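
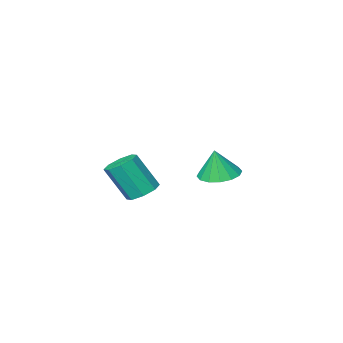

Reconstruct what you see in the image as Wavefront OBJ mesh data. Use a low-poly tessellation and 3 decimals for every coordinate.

v 3.046 4.079 2.237
v 3.793 4.384 2.046
v 4.522 3.667 3.753
v 3.774 3.361 3.943
v 3.438 4.798 2.371
v 4.166 4.08 4.078
v 2.852 4.79 2.618
v 3.581 4.072 4.325
v 2.38 4.366 2.641
v 3.109 3.648 4.348
v 2.298 3.773 2.427
v 3.027 3.056 4.134
v 2.654 3.36 2.102
v 3.382 2.642 3.809
v 3.239 3.368 1.855
v 3.968 2.65 3.562
v 3.711 3.792 1.832
v 4.44 3.074 3.539
v -1.904 2.461 1.627
v -0.87 2.455 1.445
v -1.636 2.439 3.153
v -1.004 2.98 1.476
v -1.38 3.367 1.548
v -1.895 3.511 1.64
v -2.414 3.373 1.729
v -2.795 2.991 1.791
v -2.938 2.467 1.809
v -2.804 1.941 1.777
v -2.429 1.555 1.706
v -1.913 1.411 1.613
v -1.395 1.549 1.524
v -1.013 1.931 1.463
f 2 1 5
f 2 5 3
f 3 5 6
f 3 6 4
f 5 1 7
f 5 7 6
f 6 7 8
f 6 8 4
f 7 1 9
f 7 9 8
f 8 9 10
f 8 10 4
f 9 1 11
f 9 11 10
f 10 11 12
f 10 12 4
f 11 1 13
f 11 13 12
f 12 13 14
f 12 14 4
f 13 1 15
f 13 15 14
f 14 15 16
f 14 16 4
f 15 1 17
f 15 17 16
f 16 17 18
f 16 18 4
f 17 1 2
f 17 2 18
f 18 2 3
f 18 3 4
f 20 19 22
f 20 22 21
f 22 19 23
f 22 23 21
f 23 19 24
f 23 24 21
f 24 19 25
f 24 25 21
f 25 19 26
f 25 26 21
f 26 19 27
f 26 27 21
f 27 19 28
f 27 28 21
f 28 19 29
f 28 29 21
f 29 19 30
f 29 30 21
f 30 19 31
f 30 31 21
f 31 19 32
f 31 32 21
f 32 19 20
f 32 20 21



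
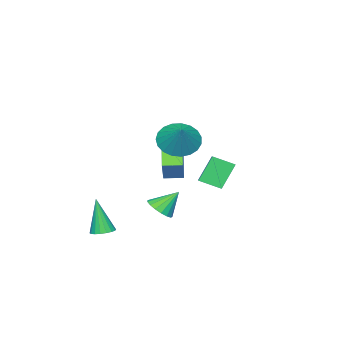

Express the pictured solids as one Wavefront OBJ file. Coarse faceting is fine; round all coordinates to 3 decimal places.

v 2.283 3.421 2.677
v 2.989 2.58 2.743
v 3.177 4.259 3.783
v 3.171 2.831 2.406
v 3.199 3.184 2.117
v 3.069 3.577 1.924
v 2.803 3.944 1.861
v 2.447 4.22 1.939
v 2.062 4.358 2.145
v 1.716 4.334 2.444
v 1.468 4.152 2.782
v 1.361 3.844 3.102
v 1.413 3.463 3.349
v 1.616 3.074 3.48
v 1.934 2.745 3.472
v 2.312 2.534 3.326
v 2.686 2.475 3.069
v 3.677 3.335 -1.456
v 4.258 3.852 -1.394
v 3.003 3.965 -0.404
v 4.023 4.01 -1.638
v 3.71 4.013 -1.841
v 3.389 3.861 -1.956
v 3.134 3.588 -1.956
v 3.003 3.257 -1.841
v 3.027 2.944 -1.639
v 3.2 2.721 -1.395
v 3.482 2.639 -1.165
v 3.809 2.715 -1.001
v 4.106 2.934 -0.942
v 4.304 3.245 -1.001
v 4.359 3.576 -1.164
v -3.089 1.487 -0.603
v -2.331 2.071 -0.222
v -3.639 2.521 -1.094
v -2.881 3.105 -0.713
v -2.199 1.275 -2.047
v -1.441 1.859 -1.666
v -2.749 2.309 -2.538
v -1.991 2.893 -2.157
v 3.954 0.056 -3.768
v 4.6 0.093 -3.711
v 3.806 -0.476 -1.752
v 4.515 0.362 -3.646
v 4.318 0.57 -3.605
v 4.049 0.676 -3.597
v 3.761 0.66 -3.623
v 3.512 0.524 -3.677
v 3.35 0.295 -3.749
v 3.307 0.019 -3.825
v 3.393 -0.249 -3.89
v 3.59 -0.457 -3.93
v 3.859 -0.564 -3.939
v 4.147 -0.547 -3.913
v 4.396 -0.411 -3.859
v 4.558 -0.183 -3.787
v -0.108 1.942 -1.007
v -1.348 0.974 0.244
v 0.745 2.508 0.274
v -0.495 1.539 1.526
v 0.495 1.121 -1.046
v -0.745 0.152 0.206
v 1.348 1.686 0.236
v 0.108 0.718 1.487
f 2 1 4
f 2 4 3
f 4 1 5
f 4 5 3
f 5 1 6
f 5 6 3
f 6 1 7
f 6 7 3
f 7 1 8
f 7 8 3
f 8 1 9
f 8 9 3
f 9 1 10
f 9 10 3
f 10 1 11
f 10 11 3
f 11 1 12
f 11 12 3
f 12 1 13
f 12 13 3
f 13 1 14
f 13 14 3
f 14 1 15
f 14 15 3
f 15 1 16
f 15 16 3
f 16 1 17
f 16 17 3
f 17 1 2
f 17 2 3
f 19 18 21
f 19 21 20
f 21 18 22
f 21 22 20
f 22 18 23
f 22 23 20
f 23 18 24
f 23 24 20
f 24 18 25
f 24 25 20
f 25 18 26
f 25 26 20
f 26 18 27
f 26 27 20
f 27 18 28
f 27 28 20
f 28 18 29
f 28 29 20
f 29 18 30
f 29 30 20
f 30 18 31
f 30 31 20
f 31 18 32
f 31 32 20
f 32 18 19
f 32 19 20
f 34 36 33
f 37 34 33
f 33 36 35
f 35 37 33
f 34 40 36
f 38 34 37
f 38 40 34
f 36 40 35
f 39 37 35
f 35 40 39
f 39 38 37
f 40 38 39
f 42 41 44
f 42 44 43
f 44 41 45
f 44 45 43
f 45 41 46
f 45 46 43
f 46 41 47
f 46 47 43
f 47 41 48
f 47 48 43
f 48 41 49
f 48 49 43
f 49 41 50
f 49 50 43
f 50 41 51
f 50 51 43
f 51 41 52
f 51 52 43
f 52 41 53
f 52 53 43
f 53 41 54
f 53 54 43
f 54 41 55
f 54 55 43
f 55 41 56
f 55 56 43
f 56 41 42
f 56 42 43
f 58 60 57
f 61 58 57
f 57 60 59
f 59 61 57
f 58 64 60
f 62 58 61
f 62 64 58
f 60 64 59
f 63 61 59
f 59 64 63
f 63 62 61
f 64 62 63



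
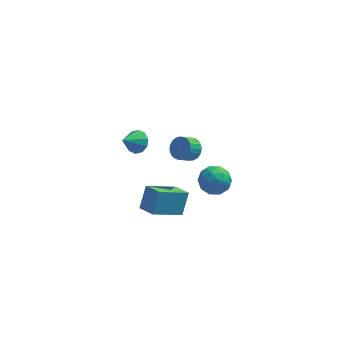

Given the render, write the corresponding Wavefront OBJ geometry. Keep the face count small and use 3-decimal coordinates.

v -1.663 -4.207 1.036
v -1.337 -3.39 2.263
v -0.072 -3.222 -0.043
v 0.254 -2.405 1.184
v -0.894 -5.055 1.396
v -0.568 -4.238 2.623
v 0.697 -4.07 0.317
v 1.023 -3.253 1.544
v 2.385 -2.559 3.248
v 3.014 -3.164 3.734
v 1.906 -3.796 2.326
v 2.535 -4.401 2.812
v 1.732 -4.037 3.279
v 2.027 -3.272 3.85
v 2.893 -3.688 2.21
v 3.188 -2.923 2.781
v 3.328 -3.862 3.093
v 2.61 -4.077 3.753
v 2.31 -2.883 2.307
v 1.592 -3.098 2.967
v 2.741 -2.752 3.572
v 2.179 -4.208 2.488
v 1.707 -3.993 2.763
v 2.076 -4.349 3.048
v 2.161 -2.816 3.64
v 2.531 -3.172 3.926
v 1.778 -3.685 3.658
v 2.389 -3.788 2.134
v 2.759 -4.144 2.42
v 2.844 -2.611 3.012
v 3.213 -2.967 3.297
v 3.142 -3.275 2.402
v 3.295 -3.518 3.481
v 3.014 -4.246 2.939
v 3.224 -3.827 2.585
v 3.398 -3.377 2.92
v 2.874 -3.645 3.869
v 2.593 -4.373 3.327
v 2.12 -4.158 3.602
v 2.294 -3.709 3.937
v 3.058 -4.055 3.492
v 2.327 -2.587 2.733
v 2.046 -3.315 2.191
v 2.626 -3.251 2.123
v 2.8 -2.802 2.458
v 1.906 -2.714 3.121
v 1.625 -3.442 2.579
v 1.522 -3.583 3.14
v 1.696 -3.133 3.475
v 1.862 -2.905 2.568
v -2.159 2.382 0.478
v -1.713 2.654 1.11
v -2.961 1.598 1.382
v -2.101 2.973 1.043
v -2.511 3.067 0.76
v -2.786 2.898 0.369
v -2.822 2.532 0.02
v -2.604 2.109 -0.154
v -2.217 1.79 -0.086
v -1.807 1.696 0.197
v -1.532 1.865 0.587
v -1.496 2.231 0.936
v 0.969 3.823 -1.597
v 1.604 3.473 -1.237
v 0.967 2.946 -0.623
v 0.331 3.297 -0.983
v 1.56 3.748 -1.048
v 0.922 3.221 -0.434
v 1.413 4.036 -0.954
v 0.775 3.509 -0.34
v 1.189 4.287 -0.97
v 0.551 3.76 -0.357
v 0.927 4.458 -1.096
v 0.29 3.932 -0.482
v 0.673 4.519 -1.307
v 0.035 3.993 -0.694
v 0.469 4.46 -1.569
v -0.168 3.934 -0.955
v 0.352 4.291 -1.836
v -0.285 3.765 -1.222
v 0.342 4.041 -2.061
v -0.296 3.515 -1.447
v 0.44 3.753 -2.206
v -0.198 3.227 -1.592
v 0.629 3.478 -2.246
v -0.008 2.951 -1.632
v 0.877 3.262 -2.174
v 0.24 2.735 -1.56
v 1.141 3.143 -2.001
v 0.504 2.616 -1.387
v 1.375 3.142 -1.759
v 0.738 2.615 -1.145
v 1.539 3.258 -1.489
v 0.902 2.732 -0.875
f 2 4 1
f 5 2 1
f 1 4 3
f 3 5 1
f 2 8 4
f 6 2 5
f 6 8 2
f 4 8 3
f 7 5 3
f 3 8 7
f 7 6 5
f 8 6 7
f 9 46 25
f 46 20 49
f 25 49 14
f 46 49 25
f 9 25 21
f 25 14 26
f 21 26 10
f 25 26 21
f 9 21 30
f 21 10 31
f 30 31 16
f 21 31 30
f 9 30 42
f 30 16 45
f 42 45 19
f 30 45 42
f 9 42 46
f 42 19 50
f 46 50 20
f 42 50 46
f 10 26 37
f 26 14 40
f 37 40 18
f 26 40 37
f 14 49 27
f 49 20 48
f 27 48 13
f 49 48 27
f 20 50 47
f 50 19 43
f 47 43 11
f 50 43 47
f 19 45 44
f 45 16 32
f 44 32 15
f 45 32 44
f 16 31 36
f 31 10 33
f 36 33 17
f 31 33 36
f 12 38 24
f 38 18 39
f 24 39 13
f 38 39 24
f 12 24 22
f 24 13 23
f 22 23 11
f 24 23 22
f 12 22 29
f 22 11 28
f 29 28 15
f 22 28 29
f 12 29 34
f 29 15 35
f 34 35 17
f 29 35 34
f 12 34 38
f 34 17 41
f 38 41 18
f 34 41 38
f 13 39 27
f 39 18 40
f 27 40 14
f 39 40 27
f 11 23 47
f 23 13 48
f 47 48 20
f 23 48 47
f 15 28 44
f 28 11 43
f 44 43 19
f 28 43 44
f 17 35 36
f 35 15 32
f 36 32 16
f 35 32 36
f 18 41 37
f 41 17 33
f 37 33 10
f 41 33 37
f 52 51 54
f 52 54 53
f 54 51 55
f 54 55 53
f 55 51 56
f 55 56 53
f 56 51 57
f 56 57 53
f 57 51 58
f 57 58 53
f 58 51 59
f 58 59 53
f 59 51 60
f 59 60 53
f 60 51 61
f 60 61 53
f 61 51 62
f 61 62 53
f 62 51 52
f 62 52 53
f 64 63 67
f 64 67 65
f 65 67 68
f 65 68 66
f 67 63 69
f 67 69 68
f 68 69 70
f 68 70 66
f 69 63 71
f 69 71 70
f 70 71 72
f 70 72 66
f 71 63 73
f 71 73 72
f 72 73 74
f 72 74 66
f 73 63 75
f 73 75 74
f 74 75 76
f 74 76 66
f 75 63 77
f 75 77 76
f 76 77 78
f 76 78 66
f 77 63 79
f 77 79 78
f 78 79 80
f 78 80 66
f 79 63 81
f 79 81 80
f 80 81 82
f 80 82 66
f 81 63 83
f 81 83 82
f 82 83 84
f 82 84 66
f 83 63 85
f 83 85 84
f 84 85 86
f 84 86 66
f 85 63 87
f 85 87 86
f 86 87 88
f 86 88 66
f 87 63 89
f 87 89 88
f 88 89 90
f 88 90 66
f 89 63 91
f 89 91 90
f 90 91 92
f 90 92 66
f 91 63 93
f 91 93 92
f 92 93 94
f 92 94 66
f 93 63 64
f 93 64 94
f 94 64 65
f 94 65 66



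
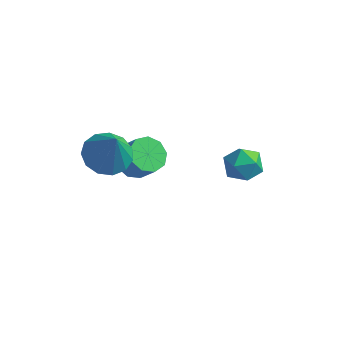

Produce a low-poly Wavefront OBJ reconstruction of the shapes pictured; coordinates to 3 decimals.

v -2.764 1.158 -0.525
v -2.205 0.457 -0.895
v -2.196 0.802 1.005
v -1.904 0.913 -0.901
v -1.875 1.447 -0.787
v -2.129 1.889 -0.59
v -2.584 2.099 -0.372
v -3.096 2.011 -0.203
v -3.503 1.651 -0.136
v -3.675 1.136 -0.192
v -3.557 0.627 -0.354
v -3.188 0.287 -0.571
v -2.684 0.224 -0.772
v 2.093 3.78 -0.786
v 2.459 3.309 -1.35
v 1.001 3.031 -0.87
v 1.367 2.56 -1.434
v 1.626 2.545 -0.655
v 2.301 3.008 -0.604
v 1.159 3.332 -1.616
v 1.834 3.795 -1.565
v 1.882 3.033 -1.863
v 2.17 2.546 -1.269
v 1.29 3.794 -0.951
v 1.578 3.307 -0.357
v -3.031 3.813 -3.745
v -2.381 3.892 -4.221
v -1.678 3.706 -3.291
v -2.329 3.627 -2.815
v -2.524 4.386 -4.013
v -1.822 4.199 -3.083
v -2.905 4.611 -3.68
v -2.203 4.424 -2.75
v -3.345 4.463 -3.377
v -2.643 4.276 -2.447
v -3.638 4.011 -3.246
v -2.936 3.824 -2.317
v -3.647 3.467 -3.349
v -2.945 3.28 -2.419
v -3.368 3.085 -3.637
v -2.665 2.898 -2.707
v -2.931 3.043 -3.975
v -2.229 2.857 -3.046
v -2.541 3.362 -4.206
v -1.839 3.176 -3.276
f 2 1 4
f 2 4 3
f 4 1 5
f 4 5 3
f 5 1 6
f 5 6 3
f 6 1 7
f 6 7 3
f 7 1 8
f 7 8 3
f 8 1 9
f 8 9 3
f 9 1 10
f 9 10 3
f 10 1 11
f 10 11 3
f 11 1 12
f 11 12 3
f 12 1 13
f 12 13 3
f 13 1 2
f 13 2 3
f 14 25 19
f 14 19 15
f 14 15 21
f 14 21 24
f 14 24 25
f 15 19 23
f 19 25 18
f 25 24 16
f 24 21 20
f 21 15 22
f 17 23 18
f 17 18 16
f 17 16 20
f 17 20 22
f 17 22 23
f 18 23 19
f 16 18 25
f 20 16 24
f 22 20 21
f 23 22 15
f 27 26 30
f 27 30 28
f 28 30 31
f 28 31 29
f 30 26 32
f 30 32 31
f 31 32 33
f 31 33 29
f 32 26 34
f 32 34 33
f 33 34 35
f 33 35 29
f 34 26 36
f 34 36 35
f 35 36 37
f 35 37 29
f 36 26 38
f 36 38 37
f 37 38 39
f 37 39 29
f 38 26 40
f 38 40 39
f 39 40 41
f 39 41 29
f 40 26 42
f 40 42 41
f 41 42 43
f 41 43 29
f 42 26 44
f 42 44 43
f 43 44 45
f 43 45 29
f 44 26 27
f 44 27 45
f 45 27 28
f 45 28 29



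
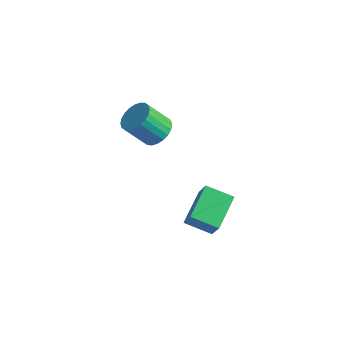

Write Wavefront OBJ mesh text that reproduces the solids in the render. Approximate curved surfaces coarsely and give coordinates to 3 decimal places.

v -2.474 0.117 -0.342
v -1.689 -0.385 -0.157
v -2.501 -1.159 1.187
v -3.286 -0.657 1.002
v -1.633 -0.083 0.051
v -2.444 -0.857 1.395
v -1.704 0.249 0.199
v -2.516 -0.525 1.543
v -1.893 0.561 0.265
v -2.705 -0.213 1.608
v -2.171 0.805 0.238
v -2.982 0.031 1.582
v -2.494 0.945 0.123
v -3.306 0.171 1.467
v -2.815 0.959 -0.062
v -3.626 0.185 1.281
v -3.083 0.844 -0.291
v -3.895 0.07 1.053
v -3.259 0.619 -0.527
v -4.071 -0.155 0.817
v -3.316 0.317 -0.735
v -4.127 -0.457 0.609
v -3.244 -0.015 -0.883
v -4.056 -0.789 0.461
v -3.055 -0.327 -0.948
v -3.867 -1.101 0.395
v -2.778 -0.571 -0.922
v -3.589 -1.345 0.422
v -2.454 -0.711 -0.807
v -3.266 -1.485 0.537
v -2.134 -0.725 -0.621
v -2.945 -1.499 0.722
v -1.865 -0.61 -0.393
v -2.677 -1.384 0.951
v 3.357 -2.866 -2.565
v 2.062 -3.433 -2.036
v 2.908 -1.12 -1.797
v 1.612 -1.687 -1.267
v 4.088 -3.273 -1.213
v 2.792 -3.84 -0.683
v 3.638 -1.527 -0.444
v 2.343 -2.094 0.085
f 2 1 5
f 2 5 3
f 3 5 6
f 3 6 4
f 5 1 7
f 5 7 6
f 6 7 8
f 6 8 4
f 7 1 9
f 7 9 8
f 8 9 10
f 8 10 4
f 9 1 11
f 9 11 10
f 10 11 12
f 10 12 4
f 11 1 13
f 11 13 12
f 12 13 14
f 12 14 4
f 13 1 15
f 13 15 14
f 14 15 16
f 14 16 4
f 15 1 17
f 15 17 16
f 16 17 18
f 16 18 4
f 17 1 19
f 17 19 18
f 18 19 20
f 18 20 4
f 19 1 21
f 19 21 20
f 20 21 22
f 20 22 4
f 21 1 23
f 21 23 22
f 22 23 24
f 22 24 4
f 23 1 25
f 23 25 24
f 24 25 26
f 24 26 4
f 25 1 27
f 25 27 26
f 26 27 28
f 26 28 4
f 27 1 29
f 27 29 28
f 28 29 30
f 28 30 4
f 29 1 31
f 29 31 30
f 30 31 32
f 30 32 4
f 31 1 33
f 31 33 32
f 32 33 34
f 32 34 4
f 33 1 2
f 33 2 34
f 34 2 3
f 34 3 4
f 36 38 35
f 39 36 35
f 35 38 37
f 37 39 35
f 36 42 38
f 40 36 39
f 40 42 36
f 38 42 37
f 41 39 37
f 37 42 41
f 41 40 39
f 42 40 41



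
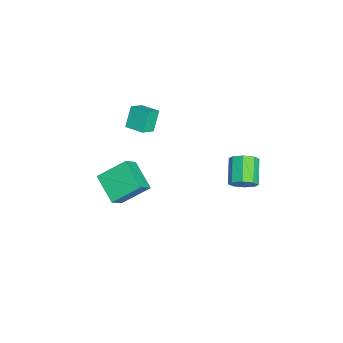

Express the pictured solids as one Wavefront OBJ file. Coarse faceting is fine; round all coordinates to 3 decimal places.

v 3.348 3.417 0.777
v 3.701 3.995 1.355
v 2.146 4.041 2.26
v 1.792 3.463 1.683
v 3.403 4.304 0.826
v 1.847 4.35 1.731
v 3.072 4.093 0.269
v 1.517 4.14 1.174
v 2.903 3.487 0.01
v 1.348 3.533 0.915
v 2.994 2.839 0.2
v 1.439 2.885 1.105
v 3.293 2.53 0.729
v 1.737 2.576 1.634
v 3.623 2.74 1.286
v 2.068 2.787 2.191
v 3.792 3.347 1.545
v 2.237 3.393 2.45
v -0.345 -3.888 -5.399
v -2.006 -4.864 -4.491
v -0.711 -2.116 -4.165
v -2.372 -3.092 -3.257
v 0.572 -4.448 -4.323
v -1.089 -5.424 -3.415
v 0.206 -2.676 -3.089
v -1.455 -3.652 -2.181
v -0.394 -2.911 2.557
v -1.187 -2.587 3.777
v 0.305 -1.878 2.738
v -0.488 -1.554 3.957
v 0.348 -3.526 3.203
v -0.445 -3.202 4.422
v 1.047 -2.493 3.383
v 0.254 -2.169 4.603
f 2 1 5
f 2 5 3
f 3 5 6
f 3 6 4
f 5 1 7
f 5 7 6
f 6 7 8
f 6 8 4
f 7 1 9
f 7 9 8
f 8 9 10
f 8 10 4
f 9 1 11
f 9 11 10
f 10 11 12
f 10 12 4
f 11 1 13
f 11 13 12
f 12 13 14
f 12 14 4
f 13 1 15
f 13 15 14
f 14 15 16
f 14 16 4
f 15 1 17
f 15 17 16
f 16 17 18
f 16 18 4
f 17 1 2
f 17 2 18
f 18 2 3
f 18 3 4
f 20 22 19
f 23 20 19
f 19 22 21
f 21 23 19
f 20 26 22
f 24 20 23
f 24 26 20
f 22 26 21
f 25 23 21
f 21 26 25
f 25 24 23
f 26 24 25
f 28 30 27
f 31 28 27
f 27 30 29
f 29 31 27
f 28 34 30
f 32 28 31
f 32 34 28
f 30 34 29
f 33 31 29
f 29 34 33
f 33 32 31
f 34 32 33



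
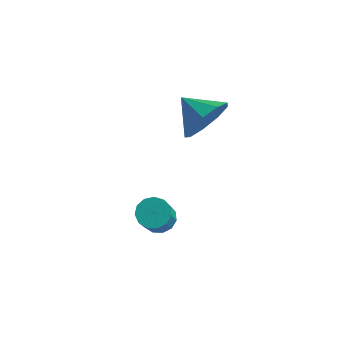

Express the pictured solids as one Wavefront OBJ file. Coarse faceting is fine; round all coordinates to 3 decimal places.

v -1.934 -0.836 -1.801
v -1.599 -1.239 -2.15
v -1.33 -2.266 -0.709
v -1.666 -1.864 -0.359
v -1.368 -1.001 -2.023
v -1.1 -2.028 -0.582
v -1.317 -0.71 -1.826
v -1.049 -1.737 -0.384
v -1.463 -0.46 -1.62
v -1.194 -1.487 -0.179
v -1.757 -0.329 -1.472
v -1.489 -1.356 -0.031
v -2.108 -0.359 -1.428
v -1.84 -1.386 0.013
v -2.404 -0.541 -1.503
v -2.136 -1.568 -0.061
v -2.55 -0.817 -1.672
v -2.282 -1.844 -0.23
v -2.501 -1.098 -1.882
v -2.233 -2.126 -0.441
v -2.272 -1.297 -2.066
v -2.004 -2.324 -0.625
v -1.936 -1.35 -2.166
v -1.667 -2.377 -0.725
v -1.561 2.476 0.95
v -1.044 3.102 1.631
v -2.739 2.884 1.47
v -1.187 3.465 1.02
v -1.506 3.365 0.376
v -1.851 2.849 0.001
v -2.06 2.158 0.07
v -2.036 1.616 0.551
v -1.79 1.476 1.219
v -1.437 1.804 1.761
v -1.142 2.446 1.923
f 2 1 5
f 2 5 3
f 3 5 6
f 3 6 4
f 5 1 7
f 5 7 6
f 6 7 8
f 6 8 4
f 7 1 9
f 7 9 8
f 8 9 10
f 8 10 4
f 9 1 11
f 9 11 10
f 10 11 12
f 10 12 4
f 11 1 13
f 11 13 12
f 12 13 14
f 12 14 4
f 13 1 15
f 13 15 14
f 14 15 16
f 14 16 4
f 15 1 17
f 15 17 16
f 16 17 18
f 16 18 4
f 17 1 19
f 17 19 18
f 18 19 20
f 18 20 4
f 19 1 21
f 19 21 20
f 20 21 22
f 20 22 4
f 21 1 23
f 21 23 22
f 22 23 24
f 22 24 4
f 23 1 2
f 23 2 24
f 24 2 3
f 24 3 4
f 26 25 28
f 26 28 27
f 28 25 29
f 28 29 27
f 29 25 30
f 29 30 27
f 30 25 31
f 30 31 27
f 31 25 32
f 31 32 27
f 32 25 33
f 32 33 27
f 33 25 34
f 33 34 27
f 34 25 35
f 34 35 27
f 35 25 26
f 35 26 27



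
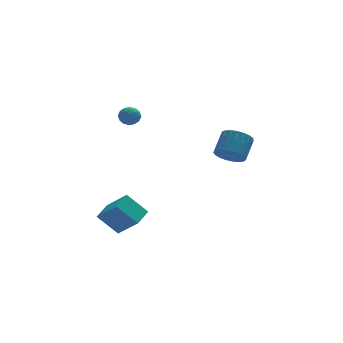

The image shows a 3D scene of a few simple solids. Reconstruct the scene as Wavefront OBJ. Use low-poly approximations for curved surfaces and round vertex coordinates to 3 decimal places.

v 3.183 -2.025 0.337
v 3.735 -2.859 0.718
v 4.589 -1.788 1.823
v 4.037 -0.955 1.443
v 3.994 -2.721 0.384
v 4.849 -1.651 1.489
v 4.113 -2.463 0.042
v 4.968 -1.392 1.147
v 4.072 -2.129 -0.249
v 4.926 -1.059 0.856
v 3.876 -1.777 -0.439
v 4.731 -0.707 0.666
v 3.561 -1.468 -0.494
v 4.415 -0.398 0.611
v 3.18 -1.256 -0.406
v 4.035 -0.185 0.699
v 2.8 -1.176 -0.189
v 3.654 -0.106 0.916
v 2.486 -1.243 0.119
v 3.34 -0.173 1.224
v 2.292 -1.446 0.465
v 3.147 -0.375 1.57
v 2.253 -1.748 0.788
v 3.107 -0.678 1.893
v 2.374 -2.099 1.034
v 3.228 -1.028 2.139
v 2.635 -2.437 1.159
v 3.49 -1.366 2.265
v 2.991 -2.703 1.143
v 3.845 -1.633 2.248
v 3.38 -2.853 0.987
v 4.234 -1.782 2.092
v -2.419 0.009 3.265
v -2.127 -0.449 3.807
v -3.513 0.009 3.853
v -3.221 -0.449 4.395
v -2.983 0.278 4.338
v -2.307 0.278 3.975
v -3.333 -0.718 3.685
v -2.657 -0.718 3.322
v -2.693 -0.899 4.067
v -2.476 -0.283 4.471
v -3.164 -0.157 3.189
v -2.947 0.459 3.593
v -2.177 -0.22 3.484
v -3.463 -0.22 4.176
v -3.323 0.207 4.142
v -3.151 -0.062 4.461
v -2.282 0.208 3.583
v -2.111 -0.062 3.902
v -2.614 0.366 4.214
v -3.529 -0.378 3.758
v -3.358 -0.648 4.077
v -2.489 -0.378 3.199
v -2.317 -0.647 3.518
v -3.026 -0.806 3.446
v -2.338 -0.753 3.956
v -2.981 -0.753 4.302
v -3.047 -0.912 3.884
v -2.649 -0.912 3.671
v -2.21 -0.391 4.193
v -2.854 -0.391 4.539
v -2.713 0.036 4.505
v -2.316 0.036 4.292
v -2.543 -0.656 4.346
v -2.786 -0.049 3.121
v -3.43 -0.049 3.467
v -3.324 -0.476 3.368
v -2.927 -0.476 3.155
v -2.659 0.313 3.358
v -3.302 0.313 3.704
v -2.991 0.472 3.989
v -2.593 0.472 3.776
v -3.097 0.216 3.314
v -4.336 -2.964 -5.035
v -5.526 -2.328 -3.697
v -3.405 -1.9 -4.713
v -4.595 -1.264 -3.375
v -3.385 -4.236 -3.585
v -4.575 -3.6 -2.247
v -2.454 -3.172 -3.263
v -3.644 -2.536 -1.925
f 2 1 5
f 2 5 3
f 3 5 6
f 3 6 4
f 5 1 7
f 5 7 6
f 6 7 8
f 6 8 4
f 7 1 9
f 7 9 8
f 8 9 10
f 8 10 4
f 9 1 11
f 9 11 10
f 10 11 12
f 10 12 4
f 11 1 13
f 11 13 12
f 12 13 14
f 12 14 4
f 13 1 15
f 13 15 14
f 14 15 16
f 14 16 4
f 15 1 17
f 15 17 16
f 16 17 18
f 16 18 4
f 17 1 19
f 17 19 18
f 18 19 20
f 18 20 4
f 19 1 21
f 19 21 20
f 20 21 22
f 20 22 4
f 21 1 23
f 21 23 22
f 22 23 24
f 22 24 4
f 23 1 25
f 23 25 24
f 24 25 26
f 24 26 4
f 25 1 27
f 25 27 26
f 26 27 28
f 26 28 4
f 27 1 29
f 27 29 28
f 28 29 30
f 28 30 4
f 29 1 31
f 29 31 30
f 30 31 32
f 30 32 4
f 31 1 2
f 31 2 32
f 32 2 3
f 32 3 4
f 33 70 49
f 70 44 73
f 49 73 38
f 70 73 49
f 33 49 45
f 49 38 50
f 45 50 34
f 49 50 45
f 33 45 54
f 45 34 55
f 54 55 40
f 45 55 54
f 33 54 66
f 54 40 69
f 66 69 43
f 54 69 66
f 33 66 70
f 66 43 74
f 70 74 44
f 66 74 70
f 34 50 61
f 50 38 64
f 61 64 42
f 50 64 61
f 38 73 51
f 73 44 72
f 51 72 37
f 73 72 51
f 44 74 71
f 74 43 67
f 71 67 35
f 74 67 71
f 43 69 68
f 69 40 56
f 68 56 39
f 69 56 68
f 40 55 60
f 55 34 57
f 60 57 41
f 55 57 60
f 36 62 48
f 62 42 63
f 48 63 37
f 62 63 48
f 36 48 46
f 48 37 47
f 46 47 35
f 48 47 46
f 36 46 53
f 46 35 52
f 53 52 39
f 46 52 53
f 36 53 58
f 53 39 59
f 58 59 41
f 53 59 58
f 36 58 62
f 58 41 65
f 62 65 42
f 58 65 62
f 37 63 51
f 63 42 64
f 51 64 38
f 63 64 51
f 35 47 71
f 47 37 72
f 71 72 44
f 47 72 71
f 39 52 68
f 52 35 67
f 68 67 43
f 52 67 68
f 41 59 60
f 59 39 56
f 60 56 40
f 59 56 60
f 42 65 61
f 65 41 57
f 61 57 34
f 65 57 61
f 76 78 75
f 79 76 75
f 75 78 77
f 77 79 75
f 76 82 78
f 80 76 79
f 80 82 76
f 78 82 77
f 81 79 77
f 77 82 81
f 81 80 79
f 82 80 81



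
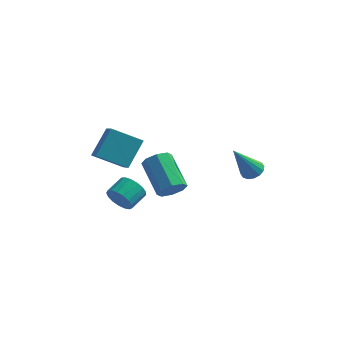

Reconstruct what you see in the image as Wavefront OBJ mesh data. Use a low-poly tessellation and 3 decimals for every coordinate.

v -1.284 -0.128 -3.509
v -0.92 0.475 -3.842
v -2.091 1.812 -2.705
v -2.456 1.208 -2.371
v -1.406 0.306 -4.145
v -2.577 1.643 -3.008
v -1.821 -0.117 -4.075
v -2.992 1.22 -2.937
v -1.922 -0.547 -3.673
v -3.093 0.79 -2.536
v -1.649 -0.732 -3.175
v -2.82 0.605 -2.038
v -1.163 -0.563 -2.872
v -2.334 0.774 -1.735
v -0.748 -0.14 -2.943
v -1.919 1.197 -1.805
v -0.647 0.29 -3.344
v -1.818 1.627 -2.207
v -5.088 -0.788 -1.306
v -4.685 0.347 -0.063
v -3.612 -0.46 -2.083
v -3.209 0.675 -0.84
v -4.531 -1.715 -0.64
v -4.128 -0.58 0.603
v -3.055 -1.387 -1.417
v -2.652 -0.252 -0.174
v -3.46 -1.594 -3.62
v -3.13 -1.979 -3.027
v -2.729 -1.05 -2.648
v -3.06 -0.666 -3.24
v -2.868 -1.983 -3.293
v -2.468 -1.054 -2.914
v -2.742 -1.898 -3.634
v -2.342 -0.97 -3.255
v -2.78 -1.743 -3.972
v -2.38 -0.815 -3.592
v -2.975 -1.555 -4.229
v -2.574 -0.626 -3.849
v -3.28 -1.375 -4.346
v -2.88 -0.447 -3.967
v -3.627 -1.246 -4.297
v -3.226 -0.317 -3.918
v -3.935 -1.196 -4.093
v -3.535 -0.267 -3.714
v -4.135 -1.238 -3.78
v -3.735 -0.309 -3.401
v -4.18 -1.361 -3.431
v -3.78 -0.432 -3.051
v -4.06 -1.538 -3.125
v -3.66 -0.609 -2.745
v -3.803 -1.727 -2.932
v -3.403 -0.799 -2.552
v -3.467 -1.887 -2.897
v -3.067 -0.958 -2.517
v 2.27 1.324 -2.36
v 2.851 1.152 -2.188
v 1.51 0.516 -0.6
v 2.812 1.453 -2.066
v 2.628 1.718 -2.024
v 2.348 1.879 -2.071
v 2.047 1.89 -2.196
v 1.806 1.75 -2.365
v 1.689 1.495 -2.532
v 1.728 1.195 -2.653
v 1.912 0.929 -2.696
v 2.192 0.769 -2.648
v 2.493 0.758 -2.523
v 2.734 0.898 -2.355
f 2 1 5
f 2 5 3
f 3 5 6
f 3 6 4
f 5 1 7
f 5 7 6
f 6 7 8
f 6 8 4
f 7 1 9
f 7 9 8
f 8 9 10
f 8 10 4
f 9 1 11
f 9 11 10
f 10 11 12
f 10 12 4
f 11 1 13
f 11 13 12
f 12 13 14
f 12 14 4
f 13 1 15
f 13 15 14
f 14 15 16
f 14 16 4
f 15 1 17
f 15 17 16
f 16 17 18
f 16 18 4
f 17 1 2
f 17 2 18
f 18 2 3
f 18 3 4
f 20 22 19
f 23 20 19
f 19 22 21
f 21 23 19
f 20 26 22
f 24 20 23
f 24 26 20
f 22 26 21
f 25 23 21
f 21 26 25
f 25 24 23
f 26 24 25
f 28 27 31
f 28 31 29
f 29 31 32
f 29 32 30
f 31 27 33
f 31 33 32
f 32 33 34
f 32 34 30
f 33 27 35
f 33 35 34
f 34 35 36
f 34 36 30
f 35 27 37
f 35 37 36
f 36 37 38
f 36 38 30
f 37 27 39
f 37 39 38
f 38 39 40
f 38 40 30
f 39 27 41
f 39 41 40
f 40 41 42
f 40 42 30
f 41 27 43
f 41 43 42
f 42 43 44
f 42 44 30
f 43 27 45
f 43 45 44
f 44 45 46
f 44 46 30
f 45 27 47
f 45 47 46
f 46 47 48
f 46 48 30
f 47 27 49
f 47 49 48
f 48 49 50
f 48 50 30
f 49 27 51
f 49 51 50
f 50 51 52
f 50 52 30
f 51 27 53
f 51 53 52
f 52 53 54
f 52 54 30
f 53 27 28
f 53 28 54
f 54 28 29
f 54 29 30
f 56 55 58
f 56 58 57
f 58 55 59
f 58 59 57
f 59 55 60
f 59 60 57
f 60 55 61
f 60 61 57
f 61 55 62
f 61 62 57
f 62 55 63
f 62 63 57
f 63 55 64
f 63 64 57
f 64 55 65
f 64 65 57
f 65 55 66
f 65 66 57
f 66 55 67
f 66 67 57
f 67 55 68
f 67 68 57
f 68 55 56
f 68 56 57



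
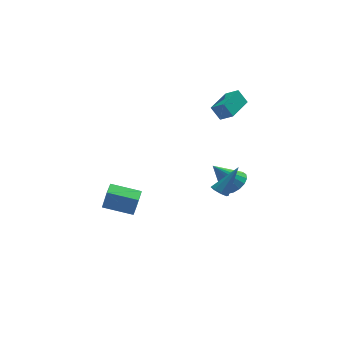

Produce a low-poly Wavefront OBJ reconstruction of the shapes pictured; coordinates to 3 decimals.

v 3.718 2.365 -4.233
v 4.154 1.647 -3.836
v 2.502 2.515 -2.627
v 4.384 2.001 -3.696
v 4.46 2.439 -3.678
v 4.367 2.861 -3.788
v 4.125 3.168 -4
v 3.789 3.292 -4.265
v 3.438 3.204 -4.523
v 3.15 2.923 -4.715
v 2.992 2.515 -4.796
v 3.001 2.072 -4.748
v 3.174 1.697 -4.583
v 3.471 1.475 -4.337
v 3.825 1.457 -4.068
v 2.124 -0.539 -2.377
v 2.503 -0.32 -2.757
v 3.316 -0.041 -0.903
v 2.207 -0.019 -2.62
v 1.863 -0.022 -2.34
v 1.671 -0.328 -2.082
v 1.745 -0.757 -1.996
v 2.04 -1.059 -2.134
v 2.385 -1.056 -2.413
v 2.576 -0.75 -2.672
v 2.364 2.582 2.371
v 2.953 2.036 2.95
v 3.555 3.917 2.42
v 4.144 3.371 3
v 2.816 2.209 1.56
v 3.405 1.663 2.14
v 4.007 3.544 1.61
v 4.596 2.998 2.189
v -4.675 -1.631 -1.567
v -4.412 -1.715 -0.317
v -4.307 -0.766 -1.586
v -4.045 -0.85 -0.336
v -3.095 -2.31 -1.944
v -2.833 -2.394 -0.694
v -2.728 -1.445 -1.963
v -2.465 -1.529 -0.713
f 2 1 4
f 2 4 3
f 4 1 5
f 4 5 3
f 5 1 6
f 5 6 3
f 6 1 7
f 6 7 3
f 7 1 8
f 7 8 3
f 8 1 9
f 8 9 3
f 9 1 10
f 9 10 3
f 10 1 11
f 10 11 3
f 11 1 12
f 11 12 3
f 12 1 13
f 12 13 3
f 13 1 14
f 13 14 3
f 14 1 15
f 14 15 3
f 15 1 2
f 15 2 3
f 17 16 19
f 17 19 18
f 19 16 20
f 19 20 18
f 20 16 21
f 20 21 18
f 21 16 22
f 21 22 18
f 22 16 23
f 22 23 18
f 23 16 24
f 23 24 18
f 24 16 25
f 24 25 18
f 25 16 17
f 25 17 18
f 27 29 26
f 30 27 26
f 26 29 28
f 28 30 26
f 27 33 29
f 31 27 30
f 31 33 27
f 29 33 28
f 32 30 28
f 28 33 32
f 32 31 30
f 33 31 32
f 35 37 34
f 38 35 34
f 34 37 36
f 36 38 34
f 35 41 37
f 39 35 38
f 39 41 35
f 37 41 36
f 40 38 36
f 36 41 40
f 40 39 38
f 41 39 40



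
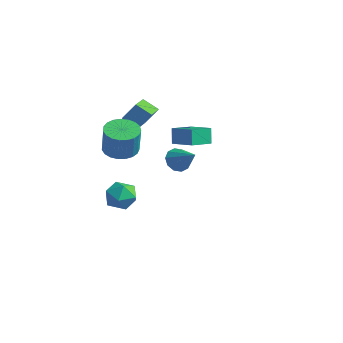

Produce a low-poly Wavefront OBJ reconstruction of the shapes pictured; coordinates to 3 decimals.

v -3.348 2.724 -0.542
v -3.663 2.965 0.495
v -3.438 4.215 -0.917
v -3.753 4.456 0.12
v -1.807 2.924 -0.12
v -2.122 3.165 0.917
v -1.897 4.415 -0.495
v -2.212 4.656 0.542
v -4.624 -0.316 -3.16
v -3.849 0.4 -3.406
v -4.071 -1.36 -4.454
v -3.296 -0.644 -4.7
v -3.243 -1.203 -3.774
v -3.585 -0.558 -2.974
v -4.335 -0.402 -4.886
v -4.677 0.243 -4.086
v -3.67 0.346 -4.473
v -2.995 -0.149 -3.785
v -4.925 -0.811 -4.075
v -4.25 -1.306 -3.387
v -1.662 -2.201 1.379
v -0.684 -2.133 1.096
v -0.161 -2.41 2.838
v -1.138 -2.479 3.121
v -0.778 -1.73 1.188
v -0.254 -2.007 2.93
v -1.024 -1.408 1.314
v -0.501 -1.685 3.056
v -1.381 -1.223 1.45
v -0.857 -1.501 3.192
v -1.786 -1.208 1.574
v -1.263 -1.485 3.316
v -2.17 -1.364 1.665
v -1.646 -1.642 3.407
v -2.466 -1.666 1.706
v -1.942 -1.943 3.448
v -2.623 -2.059 1.69
v -2.099 -2.336 3.432
v -2.613 -2.478 1.621
v -2.09 -2.755 3.363
v -2.44 -2.848 1.51
v -1.916 -3.125 3.252
v -2.131 -3.107 1.376
v -1.608 -3.384 3.118
v -1.742 -3.209 1.243
v -1.218 -3.486 2.985
v -1.338 -3.137 1.133
v -0.815 -3.414 2.875
v -0.991 -2.903 1.066
v -0.468 -3.18 2.808
v -0.76 -2.548 1.053
v -0.236 -2.825 2.795
v -2.969 0.507 1.982
v -3.779 0.046 2.604
v -2.522 1.125 3.022
v -3.331 0.664 3.644
v -1.989 -0.764 2.316
v -2.798 -1.225 2.938
v -1.541 -0.146 3.356
v -2.351 -0.607 3.978
v 2.911 -1.918 2.274
v 3.354 -2.04 1.631
v 4.249 -1.862 3.186
v 3.297 -1.558 1.686
v 3.093 -1.213 1.965
v 2.819 -1.138 2.362
v 2.58 -1.36 2.726
v 2.468 -1.795 2.917
v 2.525 -2.277 2.862
v 2.73 -2.622 2.583
v 3.003 -2.697 2.186
v 3.242 -2.475 1.822
f 2 4 1
f 5 2 1
f 1 4 3
f 3 5 1
f 2 8 4
f 6 2 5
f 6 8 2
f 4 8 3
f 7 5 3
f 3 8 7
f 7 6 5
f 8 6 7
f 9 20 14
f 9 14 10
f 9 10 16
f 9 16 19
f 9 19 20
f 10 14 18
f 14 20 13
f 20 19 11
f 19 16 15
f 16 10 17
f 12 18 13
f 12 13 11
f 12 11 15
f 12 15 17
f 12 17 18
f 13 18 14
f 11 13 20
f 15 11 19
f 17 15 16
f 18 17 10
f 22 21 25
f 22 25 23
f 23 25 26
f 23 26 24
f 25 21 27
f 25 27 26
f 26 27 28
f 26 28 24
f 27 21 29
f 27 29 28
f 28 29 30
f 28 30 24
f 29 21 31
f 29 31 30
f 30 31 32
f 30 32 24
f 31 21 33
f 31 33 32
f 32 33 34
f 32 34 24
f 33 21 35
f 33 35 34
f 34 35 36
f 34 36 24
f 35 21 37
f 35 37 36
f 36 37 38
f 36 38 24
f 37 21 39
f 37 39 38
f 38 39 40
f 38 40 24
f 39 21 41
f 39 41 40
f 40 41 42
f 40 42 24
f 41 21 43
f 41 43 42
f 42 43 44
f 42 44 24
f 43 21 45
f 43 45 44
f 44 45 46
f 44 46 24
f 45 21 47
f 45 47 46
f 46 47 48
f 46 48 24
f 47 21 49
f 47 49 48
f 48 49 50
f 48 50 24
f 49 21 51
f 49 51 50
f 50 51 52
f 50 52 24
f 51 21 22
f 51 22 52
f 52 22 23
f 52 23 24
f 54 56 53
f 57 54 53
f 53 56 55
f 55 57 53
f 54 60 56
f 58 54 57
f 58 60 54
f 56 60 55
f 59 57 55
f 55 60 59
f 59 58 57
f 60 58 59
f 62 61 64
f 62 64 63
f 64 61 65
f 64 65 63
f 65 61 66
f 65 66 63
f 66 61 67
f 66 67 63
f 67 61 68
f 67 68 63
f 68 61 69
f 68 69 63
f 69 61 70
f 69 70 63
f 70 61 71
f 70 71 63
f 71 61 72
f 71 72 63
f 72 61 62
f 72 62 63



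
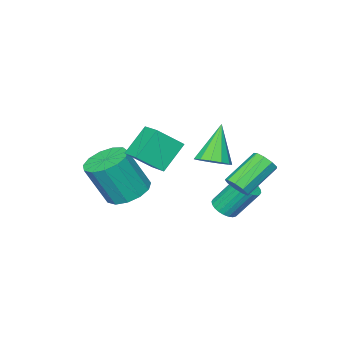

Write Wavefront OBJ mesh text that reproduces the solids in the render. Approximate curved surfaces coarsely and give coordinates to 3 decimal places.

v 1.019 0.676 0.145
v 1.649 0.283 0.386
v 0.101 0.204 1.775
v 1.696 0.695 0.531
v 1.529 1.1 0.555
v 1.2 1.371 0.447
v 0.813 1.421 0.244
v 0.492 1.235 0.009
v 0.338 0.87 -0.182
v 0.401 0.444 -0.271
v 0.659 0.092 -0.227
v 1.032 -0.076 -0.065
v 1.401 -0.004 0.163
v 0.22 1.233 -1.381
v 0.556 1.071 -0.899
v -0.903 1.205 0.164
v -1.24 1.367 -0.319
v 0.561 1.486 -0.944
v -0.898 1.62 0.119
v 0.407 1.782 -1.193
v -1.052 1.916 -0.131
v 0.165 1.822 -1.531
v -1.294 1.956 -0.468
v -0.052 1.586 -1.798
v -1.511 1.72 -0.736
v -0.141 1.185 -1.871
v -1.6 1.319 -0.808
v -0.062 0.806 -1.714
v -1.521 0.94 -0.651
v 0.149 0.627 -1.402
v -1.31 0.762 -0.339
v 0.393 0.732 -1.08
v -1.066 0.866 -0.017
v 2.004 -3.295 -2.827
v 2.946 -3.003 -3.124
v 3.719 -3.534 -1.189
v 2.776 -3.825 -0.893
v 2.694 -2.533 -2.895
v 3.467 -3.064 -0.96
v 2.223 -2.305 -2.644
v 2.996 -2.836 -0.709
v 1.682 -2.391 -2.451
v 2.455 -2.922 -0.516
v 1.243 -2.764 -2.378
v 2.016 -3.295 -0.443
v 1.046 -3.305 -2.448
v 1.819 -3.836 -0.513
v 1.153 -3.843 -2.638
v 1.926 -4.374 -0.703
v 1.529 -4.207 -2.888
v 2.302 -4.738 -0.953
v 2.057 -4.281 -3.119
v 2.83 -4.812 -1.184
v 2.567 -4.042 -3.257
v 3.34 -4.573 -1.323
v 2.899 -3.566 -3.259
v 3.671 -4.096 -1.324
v -0.397 -0.102 -3.359
v 0.129 -0.276 -3.038
v -0.457 0.488 -1.661
v -0.983 0.662 -1.981
v 0.199 -0.055 -3.131
v -0.387 0.709 -1.754
v 0.179 0.159 -3.258
v -0.407 0.923 -1.881
v 0.07 0.333 -3.401
v -0.516 1.097 -2.024
v -0.109 0.441 -3.537
v -0.695 1.205 -2.16
v -0.332 0.466 -3.646
v -0.918 1.23 -2.269
v -0.565 0.405 -3.711
v -1.151 1.169 -2.334
v -0.773 0.267 -3.723
v -1.359 1.03 -2.346
v -0.923 0.072 -3.679
v -1.509 0.836 -2.302
v -0.993 -0.149 -3.586
v -1.579 0.615 -2.209
v -0.973 -0.363 -3.459
v -1.559 0.401 -2.082
v -0.864 -0.537 -3.316
v -1.45 0.227 -1.939
v -0.685 -0.645 -3.18
v -1.271 0.119 -1.803
v -0.462 -0.67 -3.071
v -1.048 0.094 -1.694
v -0.229 -0.609 -3.006
v -0.815 0.155 -1.629
v -0.021 -0.47 -2.994
v -0.607 0.293 -1.617
v 1.789 -2.075 -0.975
v 0.691 -2.073 0.188
v 2.113 -0.982 -0.671
v 1.014 -0.98 0.492
v 2.766 -2.62 -0.052
v 1.667 -2.618 1.111
v 3.089 -1.527 0.252
v 1.991 -1.525 1.415
f 2 1 4
f 2 4 3
f 4 1 5
f 4 5 3
f 5 1 6
f 5 6 3
f 6 1 7
f 6 7 3
f 7 1 8
f 7 8 3
f 8 1 9
f 8 9 3
f 9 1 10
f 9 10 3
f 10 1 11
f 10 11 3
f 11 1 12
f 11 12 3
f 12 1 13
f 12 13 3
f 13 1 2
f 13 2 3
f 15 14 18
f 15 18 16
f 16 18 19
f 16 19 17
f 18 14 20
f 18 20 19
f 19 20 21
f 19 21 17
f 20 14 22
f 20 22 21
f 21 22 23
f 21 23 17
f 22 14 24
f 22 24 23
f 23 24 25
f 23 25 17
f 24 14 26
f 24 26 25
f 25 26 27
f 25 27 17
f 26 14 28
f 26 28 27
f 27 28 29
f 27 29 17
f 28 14 30
f 28 30 29
f 29 30 31
f 29 31 17
f 30 14 32
f 30 32 31
f 31 32 33
f 31 33 17
f 32 14 15
f 32 15 33
f 33 15 16
f 33 16 17
f 35 34 38
f 35 38 36
f 36 38 39
f 36 39 37
f 38 34 40
f 38 40 39
f 39 40 41
f 39 41 37
f 40 34 42
f 40 42 41
f 41 42 43
f 41 43 37
f 42 34 44
f 42 44 43
f 43 44 45
f 43 45 37
f 44 34 46
f 44 46 45
f 45 46 47
f 45 47 37
f 46 34 48
f 46 48 47
f 47 48 49
f 47 49 37
f 48 34 50
f 48 50 49
f 49 50 51
f 49 51 37
f 50 34 52
f 50 52 51
f 51 52 53
f 51 53 37
f 52 34 54
f 52 54 53
f 53 54 55
f 53 55 37
f 54 34 56
f 54 56 55
f 55 56 57
f 55 57 37
f 56 34 35
f 56 35 57
f 57 35 36
f 57 36 37
f 59 58 62
f 59 62 60
f 60 62 63
f 60 63 61
f 62 58 64
f 62 64 63
f 63 64 65
f 63 65 61
f 64 58 66
f 64 66 65
f 65 66 67
f 65 67 61
f 66 58 68
f 66 68 67
f 67 68 69
f 67 69 61
f 68 58 70
f 68 70 69
f 69 70 71
f 69 71 61
f 70 58 72
f 70 72 71
f 71 72 73
f 71 73 61
f 72 58 74
f 72 74 73
f 73 74 75
f 73 75 61
f 74 58 76
f 74 76 75
f 75 76 77
f 75 77 61
f 76 58 78
f 76 78 77
f 77 78 79
f 77 79 61
f 78 58 80
f 78 80 79
f 79 80 81
f 79 81 61
f 80 58 82
f 80 82 81
f 81 82 83
f 81 83 61
f 82 58 84
f 82 84 83
f 83 84 85
f 83 85 61
f 84 58 86
f 84 86 85
f 85 86 87
f 85 87 61
f 86 58 88
f 86 88 87
f 87 88 89
f 87 89 61
f 88 58 90
f 88 90 89
f 89 90 91
f 89 91 61
f 90 58 59
f 90 59 91
f 91 59 60
f 91 60 61
f 93 95 92
f 96 93 92
f 92 95 94
f 94 96 92
f 93 99 95
f 97 93 96
f 97 99 93
f 95 99 94
f 98 96 94
f 94 99 98
f 98 97 96
f 99 97 98



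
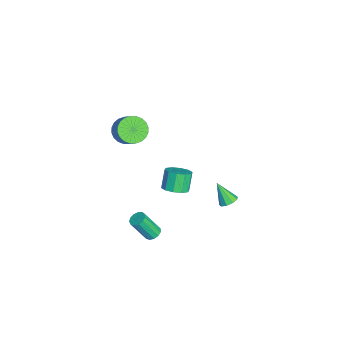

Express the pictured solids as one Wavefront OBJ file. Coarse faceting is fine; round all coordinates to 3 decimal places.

v 3.633 -1.05 -3.867
v 4.023 -0.75 -3.698
v 4.057 -1.61 -2.245
v 3.667 -1.91 -2.413
v 3.775 -0.618 -3.615
v 3.809 -1.479 -2.161
v 3.482 -0.623 -3.611
v 3.516 -1.484 -2.157
v 3.237 -0.764 -3.688
v 3.271 -1.625 -2.234
v 3.118 -0.995 -3.823
v 3.152 -1.856 -2.369
v 3.162 -1.244 -3.971
v 3.196 -2.105 -2.517
v 3.356 -1.431 -4.086
v 3.39 -2.292 -2.632
v 3.638 -1.497 -4.132
v 3.672 -2.358 -2.678
v 3.918 -1.421 -4.093
v 3.952 -2.282 -2.64
v 4.108 -1.227 -3.983
v 4.142 -2.088 -2.529
v 4.147 -0.977 -3.836
v 4.181 -1.837 -2.382
v -0.103 0.258 -3.691
v 0.345 -0.315 -3.312
v -0.309 -0.111 -2.231
v -0.757 0.462 -2.609
v 0.579 0.131 -3.254
v -0.074 0.335 -2.173
v 0.553 0.625 -3.363
v -0.101 0.829 -2.282
v 0.276 0.979 -3.597
v -0.378 1.183 -2.516
v -0.146 1.058 -3.867
v -0.799 1.262 -2.786
v -0.551 0.831 -4.069
v -1.205 1.035 -2.988
v -0.786 0.385 -4.127
v -1.439 0.589 -3.046
v -0.759 -0.109 -4.018
v -1.413 0.095 -2.937
v -0.482 -0.463 -3.784
v -1.136 -0.259 -2.703
v -0.061 -0.542 -3.514
v -0.714 -0.338 -2.433
v 0.466 3.314 -4.336
v 0.908 3.549 -4.006
v -0.086 2.646 -3.124
v 0.587 3.804 -4.012
v 0.209 3.829 -4.169
v -0.049 3.614 -4.405
v -0.066 3.258 -4.609
v 0.166 2.928 -4.685
v 0.538 2.779 -4.598
v 0.876 2.879 -4.389
v 1.023 3.184 -4.155
v 1.17 -2.428 3.242
v 1.623 -1.977 2.623
v 2.383 -1.621 3.439
v 1.93 -2.072 4.058
v 1.397 -1.736 2.73
v 2.156 -1.381 3.545
v 1.135 -1.601 2.914
v 1.895 -1.246 3.73
v 0.879 -1.592 3.149
v 1.639 -1.236 3.964
v 0.668 -1.71 3.397
v 1.427 -1.354 4.213
v 0.532 -1.937 3.622
v 1.292 -1.582 4.438
v 0.494 -2.239 3.79
v 1.254 -1.884 4.605
v 0.559 -2.57 3.873
v 1.319 -2.214 4.689
v 0.717 -2.879 3.861
v 1.477 -2.523 4.677
v 0.944 -3.119 3.755
v 1.703 -2.764 4.57
v 1.205 -3.254 3.57
v 1.965 -2.899 4.386
v 1.461 -3.264 3.336
v 2.221 -2.908 4.151
v 1.673 -3.146 3.087
v 2.432 -2.79 3.903
v 1.808 -2.918 2.862
v 2.568 -2.563 3.678
v 1.846 -2.616 2.695
v 2.606 -2.261 3.51
v 1.781 -2.286 2.611
v 2.541 -1.93 3.427
f 2 1 5
f 2 5 3
f 3 5 6
f 3 6 4
f 5 1 7
f 5 7 6
f 6 7 8
f 6 8 4
f 7 1 9
f 7 9 8
f 8 9 10
f 8 10 4
f 9 1 11
f 9 11 10
f 10 11 12
f 10 12 4
f 11 1 13
f 11 13 12
f 12 13 14
f 12 14 4
f 13 1 15
f 13 15 14
f 14 15 16
f 14 16 4
f 15 1 17
f 15 17 16
f 16 17 18
f 16 18 4
f 17 1 19
f 17 19 18
f 18 19 20
f 18 20 4
f 19 1 21
f 19 21 20
f 20 21 22
f 20 22 4
f 21 1 23
f 21 23 22
f 22 23 24
f 22 24 4
f 23 1 2
f 23 2 24
f 24 2 3
f 24 3 4
f 26 25 29
f 26 29 27
f 27 29 30
f 27 30 28
f 29 25 31
f 29 31 30
f 30 31 32
f 30 32 28
f 31 25 33
f 31 33 32
f 32 33 34
f 32 34 28
f 33 25 35
f 33 35 34
f 34 35 36
f 34 36 28
f 35 25 37
f 35 37 36
f 36 37 38
f 36 38 28
f 37 25 39
f 37 39 38
f 38 39 40
f 38 40 28
f 39 25 41
f 39 41 40
f 40 41 42
f 40 42 28
f 41 25 43
f 41 43 42
f 42 43 44
f 42 44 28
f 43 25 45
f 43 45 44
f 44 45 46
f 44 46 28
f 45 25 26
f 45 26 46
f 46 26 27
f 46 27 28
f 48 47 50
f 48 50 49
f 50 47 51
f 50 51 49
f 51 47 52
f 51 52 49
f 52 47 53
f 52 53 49
f 53 47 54
f 53 54 49
f 54 47 55
f 54 55 49
f 55 47 56
f 55 56 49
f 56 47 57
f 56 57 49
f 57 47 48
f 57 48 49
f 59 58 62
f 59 62 60
f 60 62 63
f 60 63 61
f 62 58 64
f 62 64 63
f 63 64 65
f 63 65 61
f 64 58 66
f 64 66 65
f 65 66 67
f 65 67 61
f 66 58 68
f 66 68 67
f 67 68 69
f 67 69 61
f 68 58 70
f 68 70 69
f 69 70 71
f 69 71 61
f 70 58 72
f 70 72 71
f 71 72 73
f 71 73 61
f 72 58 74
f 72 74 73
f 73 74 75
f 73 75 61
f 74 58 76
f 74 76 75
f 75 76 77
f 75 77 61
f 76 58 78
f 76 78 77
f 77 78 79
f 77 79 61
f 78 58 80
f 78 80 79
f 79 80 81
f 79 81 61
f 80 58 82
f 80 82 81
f 81 82 83
f 81 83 61
f 82 58 84
f 82 84 83
f 83 84 85
f 83 85 61
f 84 58 86
f 84 86 85
f 85 86 87
f 85 87 61
f 86 58 88
f 86 88 87
f 87 88 89
f 87 89 61
f 88 58 90
f 88 90 89
f 89 90 91
f 89 91 61
f 90 58 59
f 90 59 91
f 91 59 60
f 91 60 61



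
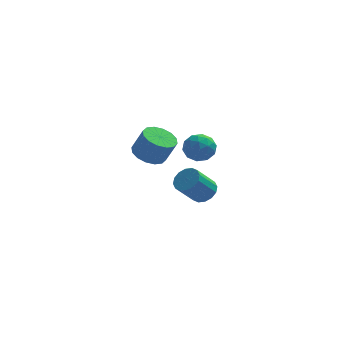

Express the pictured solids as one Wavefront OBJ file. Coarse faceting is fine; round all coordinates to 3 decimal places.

v 1.652 -0.558 2.535
v 2.065 -0.882 1.773
v 0.535 -1.538 2.347
v 0.948 -1.862 1.585
v 1.325 -2.014 2.416
v 2.015 -1.409 2.533
v 0.585 -1.011 1.587
v 1.275 -0.406 1.704
v 1.405 -1.163 1.188
v 1.863 -1.783 1.7
v 0.737 -0.637 2.42
v 1.195 -1.257 2.932
v 1.956 -0.634 2.17
v 0.644 -1.786 1.95
v 0.865 -1.875 2.438
v 1.108 -2.066 1.99
v 1.927 -0.944 2.617
v 2.17 -1.134 2.169
v 1.735 -1.8 2.547
v 0.43 -1.286 1.951
v 0.673 -1.476 1.503
v 1.492 -0.354 2.13
v 1.735 -0.545 1.682
v 0.865 -0.62 1.573
v 1.811 -0.99 1.379
v 1.155 -1.565 1.268
v 0.942 -1.065 1.269
v 1.347 -0.709 1.338
v 2.08 -1.354 1.68
v 1.424 -1.93 1.569
v 1.646 -2.019 2.058
v 2.051 -1.663 2.126
v 1.693 -1.519 1.336
v 1.176 -0.49 2.551
v 0.52 -1.066 2.44
v 0.549 -0.757 1.994
v 0.954 -0.401 2.062
v 1.445 -0.855 2.852
v 0.789 -1.43 2.741
v 1.253 -1.711 2.782
v 1.658 -1.355 2.851
v 0.907 -0.901 2.784
v 1.621 3.068 -3.961
v 2.263 2.555 -3.745
v 1.301 1.918 -2.403
v 0.659 2.432 -2.619
v 2.333 2.925 -3.519
v 1.371 2.289 -2.177
v 2.212 3.335 -3.412
v 1.25 2.698 -2.069
v 1.933 3.673 -3.452
v 0.971 3.036 -2.109
v 1.57 3.848 -3.628
v 0.609 3.212 -2.285
v 1.221 3.815 -3.894
v 0.259 3.179 -2.551
v 0.979 3.582 -4.177
v 0.017 2.945 -2.835
v 0.909 3.211 -4.403
v -0.053 2.575 -3.061
v 1.03 2.802 -4.511
v 0.068 2.165 -3.168
v 1.309 2.464 -4.471
v 0.347 1.827 -3.128
v 1.671 2.288 -4.295
v 0.71 1.652 -2.952
v 2.021 2.321 -4.029
v 1.059 1.685 -2.686
v -1.259 -2.675 2.5
v -0.708 -1.917 2.343
v -0.131 -2.067 3.643
v -0.681 -2.825 3.8
v -1.118 -1.736 2.546
v -0.541 -1.887 3.846
v -1.566 -1.808 2.737
v -0.989 -1.958 4.037
v -1.931 -2.111 2.864
v -1.354 -2.262 4.164
v -2.116 -2.566 2.894
v -1.539 -2.716 4.194
v -2.072 -3.05 2.818
v -1.494 -3.2 4.118
v -1.809 -3.433 2.657
v -1.232 -3.583 3.957
v -1.399 -3.613 2.454
v -0.822 -3.764 3.754
v -0.951 -3.542 2.263
v -0.374 -3.692 3.563
v -0.586 -3.238 2.136
v -0.009 -3.389 3.436
v -0.401 -2.784 2.106
v 0.176 -2.934 3.406
v -0.446 -2.3 2.182
v 0.132 -2.45 3.482
f 1 38 17
f 38 12 41
f 17 41 6
f 38 41 17
f 1 17 13
f 17 6 18
f 13 18 2
f 17 18 13
f 1 13 22
f 13 2 23
f 22 23 8
f 13 23 22
f 1 22 34
f 22 8 37
f 34 37 11
f 22 37 34
f 1 34 38
f 34 11 42
f 38 42 12
f 34 42 38
f 2 18 29
f 18 6 32
f 29 32 10
f 18 32 29
f 6 41 19
f 41 12 40
f 19 40 5
f 41 40 19
f 12 42 39
f 42 11 35
f 39 35 3
f 42 35 39
f 11 37 36
f 37 8 24
f 36 24 7
f 37 24 36
f 8 23 28
f 23 2 25
f 28 25 9
f 23 25 28
f 4 30 16
f 30 10 31
f 16 31 5
f 30 31 16
f 4 16 14
f 16 5 15
f 14 15 3
f 16 15 14
f 4 14 21
f 14 3 20
f 21 20 7
f 14 20 21
f 4 21 26
f 21 7 27
f 26 27 9
f 21 27 26
f 4 26 30
f 26 9 33
f 30 33 10
f 26 33 30
f 5 31 19
f 31 10 32
f 19 32 6
f 31 32 19
f 3 15 39
f 15 5 40
f 39 40 12
f 15 40 39
f 7 20 36
f 20 3 35
f 36 35 11
f 20 35 36
f 9 27 28
f 27 7 24
f 28 24 8
f 27 24 28
f 10 33 29
f 33 9 25
f 29 25 2
f 33 25 29
f 44 43 47
f 44 47 45
f 45 47 48
f 45 48 46
f 47 43 49
f 47 49 48
f 48 49 50
f 48 50 46
f 49 43 51
f 49 51 50
f 50 51 52
f 50 52 46
f 51 43 53
f 51 53 52
f 52 53 54
f 52 54 46
f 53 43 55
f 53 55 54
f 54 55 56
f 54 56 46
f 55 43 57
f 55 57 56
f 56 57 58
f 56 58 46
f 57 43 59
f 57 59 58
f 58 59 60
f 58 60 46
f 59 43 61
f 59 61 60
f 60 61 62
f 60 62 46
f 61 43 63
f 61 63 62
f 62 63 64
f 62 64 46
f 63 43 65
f 63 65 64
f 64 65 66
f 64 66 46
f 65 43 67
f 65 67 66
f 66 67 68
f 66 68 46
f 67 43 44
f 67 44 68
f 68 44 45
f 68 45 46
f 70 69 73
f 70 73 71
f 71 73 74
f 71 74 72
f 73 69 75
f 73 75 74
f 74 75 76
f 74 76 72
f 75 69 77
f 75 77 76
f 76 77 78
f 76 78 72
f 77 69 79
f 77 79 78
f 78 79 80
f 78 80 72
f 79 69 81
f 79 81 80
f 80 81 82
f 80 82 72
f 81 69 83
f 81 83 82
f 82 83 84
f 82 84 72
f 83 69 85
f 83 85 84
f 84 85 86
f 84 86 72
f 85 69 87
f 85 87 86
f 86 87 88
f 86 88 72
f 87 69 89
f 87 89 88
f 88 89 90
f 88 90 72
f 89 69 91
f 89 91 90
f 90 91 92
f 90 92 72
f 91 69 93
f 91 93 92
f 92 93 94
f 92 94 72
f 93 69 70
f 93 70 94
f 94 70 71
f 94 71 72



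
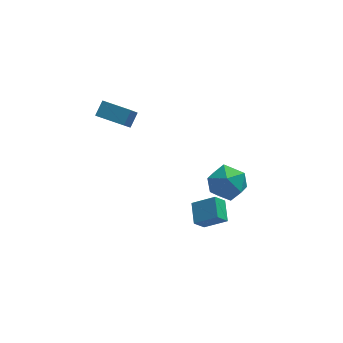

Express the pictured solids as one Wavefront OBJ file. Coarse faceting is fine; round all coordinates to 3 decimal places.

v -4.1 -0.052 4.406
v -3.654 0.551 5.051
v -3.66 1.129 2.997
v -3.213 1.732 3.643
v -2.687 -0.852 4.177
v -2.24 -0.249 4.823
v -2.246 0.329 2.769
v -1.8 0.932 3.414
v 3.097 0.864 -3.783
v 4.058 0.23 -3.267
v 1.882 0.27 -2.253
v 2.843 -0.364 -1.737
v 2.857 0.898 -1.756
v 3.608 1.265 -2.702
v 2.332 -0.765 -2.818
v 3.083 -0.398 -3.764
v 3.585 -0.776 -2.67
v 3.91 0.251 -2.014
v 2.03 0.249 -3.506
v 2.355 1.276 -2.85
v 1.779 -4.284 -0.899
v 1.81 -3.065 -0.394
v 0.592 -3.926 -1.69
v 0.623 -2.707 -1.184
v 2.357 -3.993 -1.636
v 2.388 -2.774 -1.13
v 1.17 -3.635 -2.426
v 1.201 -2.416 -1.921
f 2 4 1
f 5 2 1
f 1 4 3
f 3 5 1
f 2 8 4
f 6 2 5
f 6 8 2
f 4 8 3
f 7 5 3
f 3 8 7
f 7 6 5
f 8 6 7
f 9 20 14
f 9 14 10
f 9 10 16
f 9 16 19
f 9 19 20
f 10 14 18
f 14 20 13
f 20 19 11
f 19 16 15
f 16 10 17
f 12 18 13
f 12 13 11
f 12 11 15
f 12 15 17
f 12 17 18
f 13 18 14
f 11 13 20
f 15 11 19
f 17 15 16
f 18 17 10
f 22 24 21
f 25 22 21
f 21 24 23
f 23 25 21
f 22 28 24
f 26 22 25
f 26 28 22
f 24 28 23
f 27 25 23
f 23 28 27
f 27 26 25
f 28 26 27



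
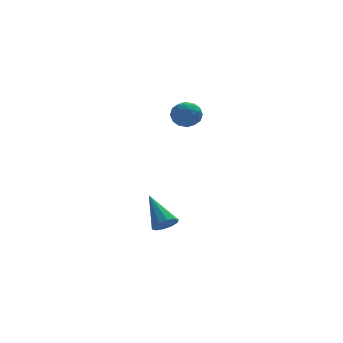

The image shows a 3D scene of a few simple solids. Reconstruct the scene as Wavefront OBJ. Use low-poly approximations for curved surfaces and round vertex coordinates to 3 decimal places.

v -0.355 3.283 4.178
v 0.112 3.712 3.61
v 0.468 2.188 4.03
v 0.935 2.617 3.462
v 0.947 2.846 4.282
v 0.438 3.523 4.373
v 0.142 2.377 3.267
v -0.367 3.054 3.358
v 0.419 3.152 3.046
v 0.917 3.441 3.674
v -0.337 2.459 3.966
v 0.161 2.748 4.594
v -0.194 3.594 3.907
v 0.774 2.306 3.733
v 0.781 2.441 4.215
v 1.056 2.693 3.881
v -0.002 3.482 4.356
v 0.273 3.734 4.022
v 0.764 3.225 4.417
v 0.307 2.166 3.618
v 0.582 2.418 3.284
v -0.476 3.207 3.759
v -0.201 3.459 3.425
v -0.184 2.675 3.223
v 0.261 3.516 3.242
v 0.745 2.873 3.155
v 0.279 2.732 3.04
v -0.02 3.13 3.094
v 0.554 3.687 3.61
v 1.038 3.043 3.523
v 1.045 3.178 4.005
v 0.746 3.575 4.059
v 0.735 3.358 3.279
v -0.458 2.857 4.117
v 0.026 2.213 4.03
v -0.166 2.325 3.581
v -0.465 2.722 3.635
v -0.165 3.027 4.485
v 0.319 2.384 4.398
v 0.6 2.77 4.546
v 0.301 3.168 4.6
v -0.155 2.542 4.361
v -1.056 1.723 -3.16
v -0.38 1.99 -3.227
v -1.544 3.297 -1.78
v -0.639 2.186 -3.541
v -1.057 2.204 -3.709
v -1.475 2.039 -3.668
v -1.732 1.753 -3.433
v -1.732 1.455 -3.094
v -1.473 1.26 -2.78
v -1.055 1.242 -2.611
v -0.638 1.407 -2.652
v -0.38 1.693 -2.887
f 1 38 17
f 38 12 41
f 17 41 6
f 38 41 17
f 1 17 13
f 17 6 18
f 13 18 2
f 17 18 13
f 1 13 22
f 13 2 23
f 22 23 8
f 13 23 22
f 1 22 34
f 22 8 37
f 34 37 11
f 22 37 34
f 1 34 38
f 34 11 42
f 38 42 12
f 34 42 38
f 2 18 29
f 18 6 32
f 29 32 10
f 18 32 29
f 6 41 19
f 41 12 40
f 19 40 5
f 41 40 19
f 12 42 39
f 42 11 35
f 39 35 3
f 42 35 39
f 11 37 36
f 37 8 24
f 36 24 7
f 37 24 36
f 8 23 28
f 23 2 25
f 28 25 9
f 23 25 28
f 4 30 16
f 30 10 31
f 16 31 5
f 30 31 16
f 4 16 14
f 16 5 15
f 14 15 3
f 16 15 14
f 4 14 21
f 14 3 20
f 21 20 7
f 14 20 21
f 4 21 26
f 21 7 27
f 26 27 9
f 21 27 26
f 4 26 30
f 26 9 33
f 30 33 10
f 26 33 30
f 5 31 19
f 31 10 32
f 19 32 6
f 31 32 19
f 3 15 39
f 15 5 40
f 39 40 12
f 15 40 39
f 7 20 36
f 20 3 35
f 36 35 11
f 20 35 36
f 9 27 28
f 27 7 24
f 28 24 8
f 27 24 28
f 10 33 29
f 33 9 25
f 29 25 2
f 33 25 29
f 44 43 46
f 44 46 45
f 46 43 47
f 46 47 45
f 47 43 48
f 47 48 45
f 48 43 49
f 48 49 45
f 49 43 50
f 49 50 45
f 50 43 51
f 50 51 45
f 51 43 52
f 51 52 45
f 52 43 53
f 52 53 45
f 53 43 54
f 53 54 45
f 54 43 44
f 54 44 45



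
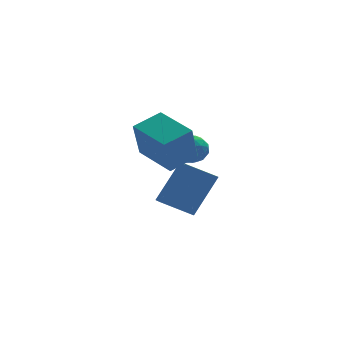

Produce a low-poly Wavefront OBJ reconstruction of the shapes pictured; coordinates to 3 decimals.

v -1.043 0.612 -1.674
v -0.583 0.468 -1.146
v -1.677 -0.308 -1.374
v -1.217 -0.452 -0.846
v -1.635 0.127 -0.807
v -1.243 0.695 -0.993
v -1.017 -0.535 -1.527
v -0.625 0.033 -1.713
v -0.567 -0.241 -1.055
v -0.949 0.168 -0.61
v -1.311 -0.008 -1.91
v -1.693 0.401 -1.465
v -0.757 0.621 -1.437
v -1.503 -0.461 -1.083
v -1.748 -0.12 -1.061
v -1.478 -0.205 -0.75
v -1.145 0.754 -1.347
v -0.875 0.669 -1.036
v -1.494 0.469 -0.837
v -1.385 -0.509 -1.484
v -1.115 -0.594 -1.173
v -0.782 0.365 -1.77
v -0.512 0.28 -1.459
v -0.766 -0.309 -1.683
v -0.477 0.119 -1.073
v -0.85 -0.422 -0.896
v -0.732 -0.47 -1.296
v -0.502 -0.136 -1.406
v -0.702 0.359 -0.811
v -1.075 -0.181 -0.635
v -1.321 0.159 -0.612
v -1.09 0.493 -0.721
v -0.693 -0.057 -0.758
v -1.185 0.341 -1.885
v -1.558 -0.199 -1.709
v -1.17 -0.333 -1.799
v -0.939 0.001 -1.908
v -1.41 0.582 -1.624
v -1.783 0.041 -1.447
v -1.758 0.296 -1.114
v -1.528 0.63 -1.224
v -1.567 0.217 -1.762
v -2.717 -4.021 -0.52
v -3.042 -4.569 1.002
v -3.548 -2.513 -0.156
v -3.874 -3.061 1.366
v -1.626 -3.519 -0.106
v -1.952 -4.067 1.416
v -2.458 -2.011 0.258
v -2.783 -2.559 1.78
v -2.71 -1.921 -2.998
v -1.68 -1.357 -1.367
v -2.556 -0.22 -3.683
v -1.526 0.343 -2.052
v -1.514 -2.283 -3.628
v -0.484 -1.72 -1.997
v -1.36 -0.583 -4.313
v -0.33 -0.019 -2.682
f 1 38 17
f 38 12 41
f 17 41 6
f 38 41 17
f 1 17 13
f 17 6 18
f 13 18 2
f 17 18 13
f 1 13 22
f 13 2 23
f 22 23 8
f 13 23 22
f 1 22 34
f 22 8 37
f 34 37 11
f 22 37 34
f 1 34 38
f 34 11 42
f 38 42 12
f 34 42 38
f 2 18 29
f 18 6 32
f 29 32 10
f 18 32 29
f 6 41 19
f 41 12 40
f 19 40 5
f 41 40 19
f 12 42 39
f 42 11 35
f 39 35 3
f 42 35 39
f 11 37 36
f 37 8 24
f 36 24 7
f 37 24 36
f 8 23 28
f 23 2 25
f 28 25 9
f 23 25 28
f 4 30 16
f 30 10 31
f 16 31 5
f 30 31 16
f 4 16 14
f 16 5 15
f 14 15 3
f 16 15 14
f 4 14 21
f 14 3 20
f 21 20 7
f 14 20 21
f 4 21 26
f 21 7 27
f 26 27 9
f 21 27 26
f 4 26 30
f 26 9 33
f 30 33 10
f 26 33 30
f 5 31 19
f 31 10 32
f 19 32 6
f 31 32 19
f 3 15 39
f 15 5 40
f 39 40 12
f 15 40 39
f 7 20 36
f 20 3 35
f 36 35 11
f 20 35 36
f 9 27 28
f 27 7 24
f 28 24 8
f 27 24 28
f 10 33 29
f 33 9 25
f 29 25 2
f 33 25 29
f 44 46 43
f 47 44 43
f 43 46 45
f 45 47 43
f 44 50 46
f 48 44 47
f 48 50 44
f 46 50 45
f 49 47 45
f 45 50 49
f 49 48 47
f 50 48 49
f 52 54 51
f 55 52 51
f 51 54 53
f 53 55 51
f 52 58 54
f 56 52 55
f 56 58 52
f 54 58 53
f 57 55 53
f 53 58 57
f 57 56 55
f 58 56 57



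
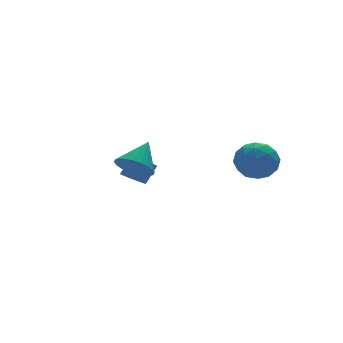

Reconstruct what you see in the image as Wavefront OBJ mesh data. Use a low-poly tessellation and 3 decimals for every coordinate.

v -3.514 -1.217 1.684
v -2.782 -1.635 1.204
v -2.406 -0.503 2.756
v -2.814 -1.307 1.019
v -2.953 -0.965 0.935
v -3.177 -0.661 0.964
v -3.453 -0.442 1.104
v -3.738 -0.342 1.331
v -3.989 -0.374 1.613
v -4.168 -0.535 1.905
v -4.247 -0.8 2.163
v -4.215 -1.128 2.349
v -4.076 -1.47 2.433
v -3.852 -1.773 2.404
v -3.576 -1.992 2.264
v -3.291 -2.093 2.037
v -3.04 -2.06 1.755
v -2.861 -1.9 1.463
v 2.067 -1.594 1.194
v 2.765 -2.363 0.762
v 1.215 -2.897 2.138
v 1.913 -3.666 1.706
v 2.299 -2.903 2.437
v 2.826 -2.098 1.854
v 1.154 -3.162 1.046
v 1.681 -2.357 0.463
v 2.201 -3.332 0.671
v 2.909 -3.173 1.53
v 1.071 -2.087 1.37
v 1.779 -1.928 2.229
v 2.491 -1.864 0.895
v 1.489 -3.396 2.005
v 1.716 -2.947 2.434
v 2.127 -3.4 2.181
v 2.527 -1.708 1.537
v 2.937 -2.161 1.283
v 2.663 -2.478 2.268
v 1.043 -3.099 1.617
v 1.453 -3.552 1.363
v 1.853 -1.86 0.719
v 2.264 -2.313 0.466
v 1.317 -2.782 0.632
v 2.569 -2.886 0.588
v 2.069 -3.652 1.142
v 1.622 -3.355 0.754
v 1.932 -2.882 0.412
v 2.986 -2.792 1.093
v 2.485 -3.558 1.648
v 2.712 -3.11 2.078
v 3.021 -2.636 1.735
v 2.654 -3.362 1.039
v 1.495 -1.702 1.252
v 0.994 -2.468 1.807
v 0.959 -2.624 1.165
v 1.268 -2.15 0.822
v 1.911 -1.608 1.758
v 1.411 -2.374 2.312
v 2.048 -2.378 2.488
v 2.358 -1.905 2.146
v 1.326 -1.898 1.861
v -1.296 3.176 -1.35
v -0.739 3.143 -1.756
v -0.027 3.33 -0.796
v -0.584 3.364 -0.39
v -0.795 3.406 -1.766
v -0.084 3.593 -0.805
v -0.928 3.634 -1.712
v -0.216 3.821 -0.752
v -1.116 3.793 -1.604
v -0.405 3.98 -0.643
v -1.332 3.857 -1.456
v -0.621 4.045 -0.496
v -1.542 3.818 -1.293
v -0.831 4.006 -0.332
v -1.715 3.681 -1.138
v -1.004 3.869 -0.178
v -1.824 3.468 -1.016
v -1.113 3.655 -0.055
v -1.853 3.21 -0.944
v -1.141 3.397 0.016
v -1.796 2.947 -0.935
v -1.085 3.134 0.026
v -1.664 2.719 -0.988
v -0.952 2.906 -0.028
v -1.475 2.56 -1.097
v -0.764 2.747 -0.136
v -1.259 2.495 -1.244
v -0.548 2.683 -0.284
v -1.049 2.534 -1.408
v -0.338 2.722 -0.447
v -0.876 2.671 -1.562
v -0.165 2.859 -0.602
v -0.767 2.885 -1.685
v -0.056 3.072 -0.724
f 2 1 4
f 2 4 3
f 4 1 5
f 4 5 3
f 5 1 6
f 5 6 3
f 6 1 7
f 6 7 3
f 7 1 8
f 7 8 3
f 8 1 9
f 8 9 3
f 9 1 10
f 9 10 3
f 10 1 11
f 10 11 3
f 11 1 12
f 11 12 3
f 12 1 13
f 12 13 3
f 13 1 14
f 13 14 3
f 14 1 15
f 14 15 3
f 15 1 16
f 15 16 3
f 16 1 17
f 16 17 3
f 17 1 18
f 17 18 3
f 18 1 2
f 18 2 3
f 19 56 35
f 56 30 59
f 35 59 24
f 56 59 35
f 19 35 31
f 35 24 36
f 31 36 20
f 35 36 31
f 19 31 40
f 31 20 41
f 40 41 26
f 31 41 40
f 19 40 52
f 40 26 55
f 52 55 29
f 40 55 52
f 19 52 56
f 52 29 60
f 56 60 30
f 52 60 56
f 20 36 47
f 36 24 50
f 47 50 28
f 36 50 47
f 24 59 37
f 59 30 58
f 37 58 23
f 59 58 37
f 30 60 57
f 60 29 53
f 57 53 21
f 60 53 57
f 29 55 54
f 55 26 42
f 54 42 25
f 55 42 54
f 26 41 46
f 41 20 43
f 46 43 27
f 41 43 46
f 22 48 34
f 48 28 49
f 34 49 23
f 48 49 34
f 22 34 32
f 34 23 33
f 32 33 21
f 34 33 32
f 22 32 39
f 32 21 38
f 39 38 25
f 32 38 39
f 22 39 44
f 39 25 45
f 44 45 27
f 39 45 44
f 22 44 48
f 44 27 51
f 48 51 28
f 44 51 48
f 23 49 37
f 49 28 50
f 37 50 24
f 49 50 37
f 21 33 57
f 33 23 58
f 57 58 30
f 33 58 57
f 25 38 54
f 38 21 53
f 54 53 29
f 38 53 54
f 27 45 46
f 45 25 42
f 46 42 26
f 45 42 46
f 28 51 47
f 51 27 43
f 47 43 20
f 51 43 47
f 62 61 65
f 62 65 63
f 63 65 66
f 63 66 64
f 65 61 67
f 65 67 66
f 66 67 68
f 66 68 64
f 67 61 69
f 67 69 68
f 68 69 70
f 68 70 64
f 69 61 71
f 69 71 70
f 70 71 72
f 70 72 64
f 71 61 73
f 71 73 72
f 72 73 74
f 72 74 64
f 73 61 75
f 73 75 74
f 74 75 76
f 74 76 64
f 75 61 77
f 75 77 76
f 76 77 78
f 76 78 64
f 77 61 79
f 77 79 78
f 78 79 80
f 78 80 64
f 79 61 81
f 79 81 80
f 80 81 82
f 80 82 64
f 81 61 83
f 81 83 82
f 82 83 84
f 82 84 64
f 83 61 85
f 83 85 84
f 84 85 86
f 84 86 64
f 85 61 87
f 85 87 86
f 86 87 88
f 86 88 64
f 87 61 89
f 87 89 88
f 88 89 90
f 88 90 64
f 89 61 91
f 89 91 90
f 90 91 92
f 90 92 64
f 91 61 93
f 91 93 92
f 92 93 94
f 92 94 64
f 93 61 62
f 93 62 94
f 94 62 63
f 94 63 64



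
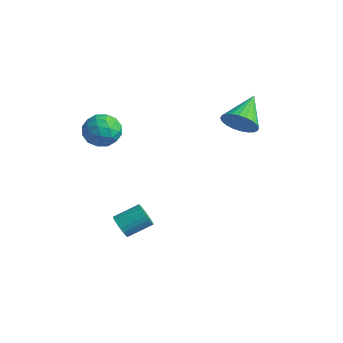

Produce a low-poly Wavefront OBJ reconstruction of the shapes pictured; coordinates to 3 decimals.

v 2.321 2.093 2.224
v 2.959 2.609 1.808
v 1.679 3.607 3.116
v 2.688 2.631 1.575
v 2.36 2.572 1.44
v 2.027 2.44 1.424
v 1.738 2.255 1.531
v 1.538 2.045 1.743
v 1.457 1.843 2.028
v 1.508 1.679 2.343
v 1.682 1.578 2.64
v 1.953 1.555 2.874
v 2.281 1.614 3.009
v 2.614 1.746 3.024
v 2.903 1.931 2.918
v 3.103 2.141 2.706
v 3.184 2.343 2.421
v 3.133 2.507 2.106
v -1.325 -2.227 2.076
v -0.551 -2.371 2.62
v -1.609 -3.749 2.08
v -0.835 -3.893 2.624
v -1.6 -3.448 2.988
v -1.424 -2.507 2.986
v -0.736 -3.613 1.714
v -0.56 -2.672 1.712
v -0.187 -3.227 2.396
v -0.72 -3.125 3.183
v -1.44 -2.995 1.517
v -1.973 -2.893 2.304
v -0.913 -2.165 2.348
v -1.247 -3.955 2.352
v -1.697 -3.693 2.567
v -1.241 -3.777 2.886
v -1.426 -2.246 2.563
v -0.971 -2.33 2.882
v -1.588 -2.963 3.099
v -1.189 -3.79 1.818
v -0.734 -3.874 2.137
v -0.919 -2.343 1.814
v -0.463 -2.427 2.133
v -0.572 -3.157 1.601
v -0.244 -2.753 2.536
v -0.411 -3.647 2.538
v -0.353 -3.483 2.003
v -0.249 -2.93 2.002
v -0.557 -2.693 2.998
v -0.725 -3.588 3.001
v -1.174 -3.326 3.215
v -1.071 -2.773 3.214
v -0.344 -3.196 2.867
v -1.435 -2.532 1.699
v -1.603 -3.427 1.702
v -1.089 -3.347 1.486
v -0.986 -2.794 1.485
v -1.749 -2.473 2.162
v -1.916 -3.367 2.164
v -1.911 -3.19 2.698
v -1.807 -2.637 2.697
v -1.816 -2.924 1.833
v -0.122 -2.894 -3.692
v 0.288 -2.815 -4.19
v 0.811 -1.726 -3.587
v 0.402 -1.806 -3.088
v 0.089 -2.677 -4.267
v 0.613 -1.588 -3.663
v -0.141 -2.572 -4.256
v 0.382 -1.483 -3.652
v -0.369 -2.516 -4.159
v 0.154 -1.428 -3.555
v -0.559 -2.518 -3.991
v -0.036 -1.43 -3.387
v -0.682 -2.577 -3.778
v -0.159 -1.489 -3.174
v -0.72 -2.684 -3.551
v -0.197 -1.596 -2.947
v -0.667 -2.824 -3.346
v -0.144 -1.735 -2.742
v -0.531 -2.974 -3.193
v -0.008 -1.885 -2.59
v -0.333 -3.112 -3.117
v 0.191 -2.023 -2.513
v -0.102 -3.217 -3.128
v 0.421 -2.128 -2.524
v 0.126 -3.272 -3.225
v 0.649 -2.184 -2.621
v 0.316 -3.27 -3.393
v 0.839 -2.182 -2.789
v 0.439 -3.211 -3.606
v 0.962 -2.123 -3.002
v 0.477 -3.104 -3.833
v 1 -2.016 -3.229
v 0.424 -2.965 -4.038
v 0.947 -1.876 -3.434
f 2 1 4
f 2 4 3
f 4 1 5
f 4 5 3
f 5 1 6
f 5 6 3
f 6 1 7
f 6 7 3
f 7 1 8
f 7 8 3
f 8 1 9
f 8 9 3
f 9 1 10
f 9 10 3
f 10 1 11
f 10 11 3
f 11 1 12
f 11 12 3
f 12 1 13
f 12 13 3
f 13 1 14
f 13 14 3
f 14 1 15
f 14 15 3
f 15 1 16
f 15 16 3
f 16 1 17
f 16 17 3
f 17 1 18
f 17 18 3
f 18 1 2
f 18 2 3
f 19 56 35
f 56 30 59
f 35 59 24
f 56 59 35
f 19 35 31
f 35 24 36
f 31 36 20
f 35 36 31
f 19 31 40
f 31 20 41
f 40 41 26
f 31 41 40
f 19 40 52
f 40 26 55
f 52 55 29
f 40 55 52
f 19 52 56
f 52 29 60
f 56 60 30
f 52 60 56
f 20 36 47
f 36 24 50
f 47 50 28
f 36 50 47
f 24 59 37
f 59 30 58
f 37 58 23
f 59 58 37
f 30 60 57
f 60 29 53
f 57 53 21
f 60 53 57
f 29 55 54
f 55 26 42
f 54 42 25
f 55 42 54
f 26 41 46
f 41 20 43
f 46 43 27
f 41 43 46
f 22 48 34
f 48 28 49
f 34 49 23
f 48 49 34
f 22 34 32
f 34 23 33
f 32 33 21
f 34 33 32
f 22 32 39
f 32 21 38
f 39 38 25
f 32 38 39
f 22 39 44
f 39 25 45
f 44 45 27
f 39 45 44
f 22 44 48
f 44 27 51
f 48 51 28
f 44 51 48
f 23 49 37
f 49 28 50
f 37 50 24
f 49 50 37
f 21 33 57
f 33 23 58
f 57 58 30
f 33 58 57
f 25 38 54
f 38 21 53
f 54 53 29
f 38 53 54
f 27 45 46
f 45 25 42
f 46 42 26
f 45 42 46
f 28 51 47
f 51 27 43
f 47 43 20
f 51 43 47
f 62 61 65
f 62 65 63
f 63 65 66
f 63 66 64
f 65 61 67
f 65 67 66
f 66 67 68
f 66 68 64
f 67 61 69
f 67 69 68
f 68 69 70
f 68 70 64
f 69 61 71
f 69 71 70
f 70 71 72
f 70 72 64
f 71 61 73
f 71 73 72
f 72 73 74
f 72 74 64
f 73 61 75
f 73 75 74
f 74 75 76
f 74 76 64
f 75 61 77
f 75 77 76
f 76 77 78
f 76 78 64
f 77 61 79
f 77 79 78
f 78 79 80
f 78 80 64
f 79 61 81
f 79 81 80
f 80 81 82
f 80 82 64
f 81 61 83
f 81 83 82
f 82 83 84
f 82 84 64
f 83 61 85
f 83 85 84
f 84 85 86
f 84 86 64
f 85 61 87
f 85 87 86
f 86 87 88
f 86 88 64
f 87 61 89
f 87 89 88
f 88 89 90
f 88 90 64
f 89 61 91
f 89 91 90
f 90 91 92
f 90 92 64
f 91 61 93
f 91 93 92
f 92 93 94
f 92 94 64
f 93 61 62
f 93 62 94
f 94 62 63
f 94 63 64

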